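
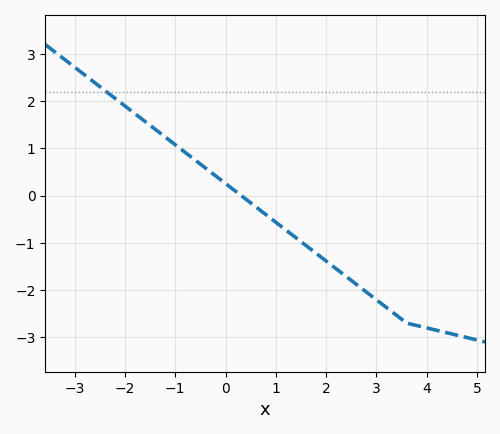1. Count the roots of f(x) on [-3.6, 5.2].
1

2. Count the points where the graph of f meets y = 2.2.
1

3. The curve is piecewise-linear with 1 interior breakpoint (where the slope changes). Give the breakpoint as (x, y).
(3.6, -2.7)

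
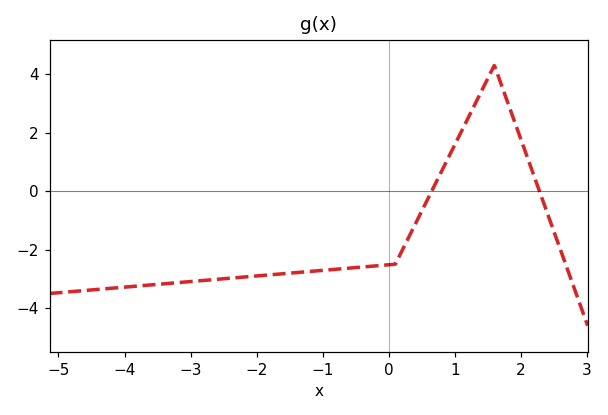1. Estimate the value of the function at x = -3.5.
-3.2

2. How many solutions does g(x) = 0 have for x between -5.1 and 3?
2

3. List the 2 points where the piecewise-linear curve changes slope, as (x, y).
(0.1, -2.5); (1.6, 4.3)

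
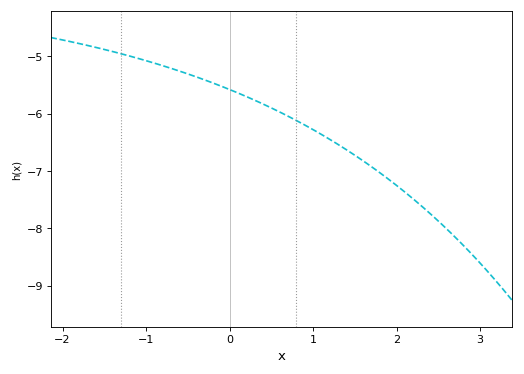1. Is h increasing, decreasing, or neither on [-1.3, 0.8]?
decreasing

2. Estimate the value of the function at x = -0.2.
-5.5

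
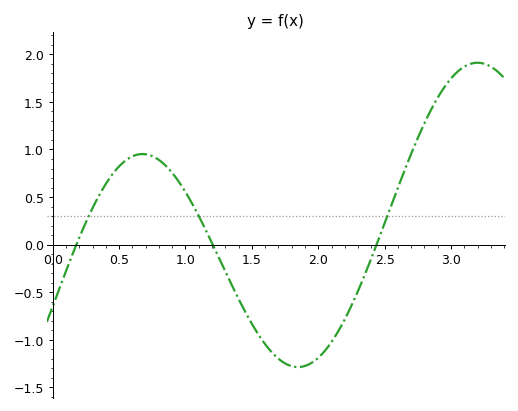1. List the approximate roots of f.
0.2, 1.2, 2.45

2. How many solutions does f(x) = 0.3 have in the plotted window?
3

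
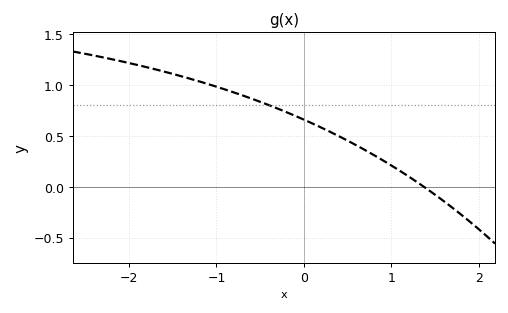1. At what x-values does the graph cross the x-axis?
1.4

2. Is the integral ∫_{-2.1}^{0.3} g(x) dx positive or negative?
positive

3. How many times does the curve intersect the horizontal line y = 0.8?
1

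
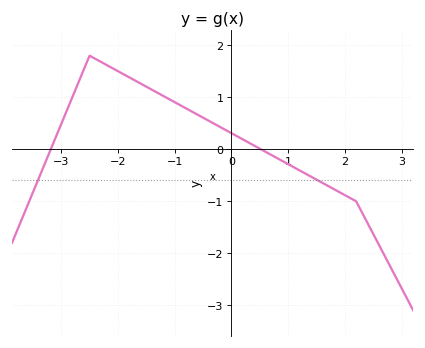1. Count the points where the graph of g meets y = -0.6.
2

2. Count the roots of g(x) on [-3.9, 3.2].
2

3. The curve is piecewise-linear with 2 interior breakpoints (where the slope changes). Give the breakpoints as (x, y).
(-2.5, 1.8); (2.2, -1)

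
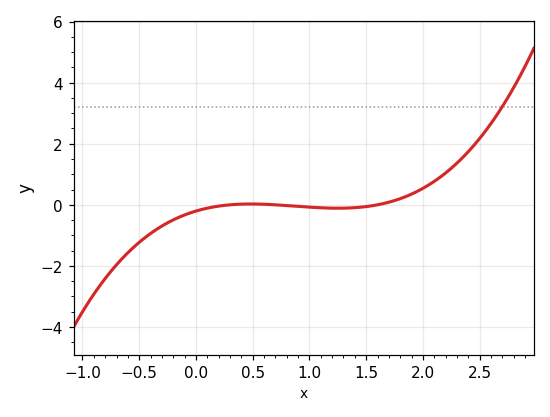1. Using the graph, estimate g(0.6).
0.018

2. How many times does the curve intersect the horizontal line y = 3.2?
1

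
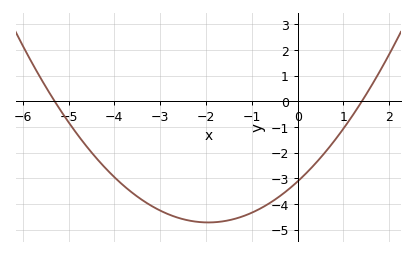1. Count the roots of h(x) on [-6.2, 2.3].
2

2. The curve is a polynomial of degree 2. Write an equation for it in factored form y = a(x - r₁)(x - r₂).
y = 0.42(x + 5.3)(x - 1.4)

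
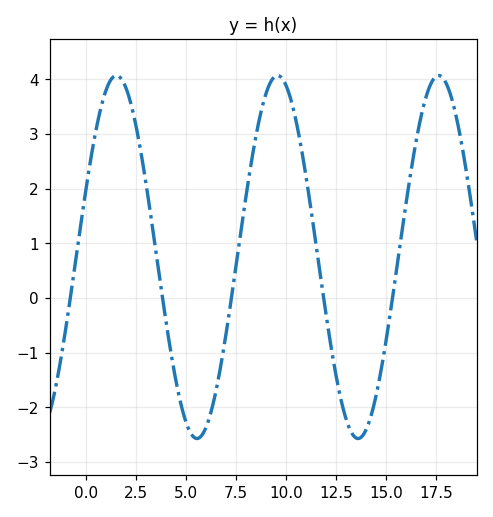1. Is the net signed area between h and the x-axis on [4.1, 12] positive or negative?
positive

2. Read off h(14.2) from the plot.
-2.21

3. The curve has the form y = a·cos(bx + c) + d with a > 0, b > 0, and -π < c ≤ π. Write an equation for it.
y = 3.32cos(0.78x - 1.18) + 0.75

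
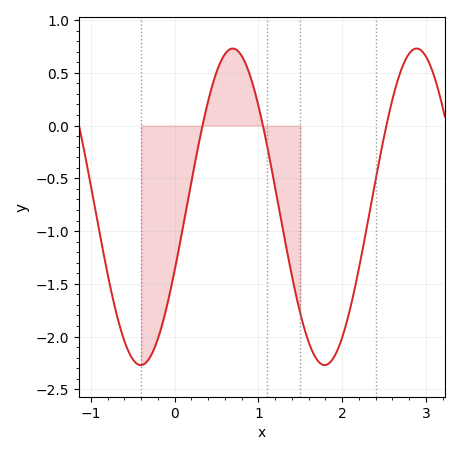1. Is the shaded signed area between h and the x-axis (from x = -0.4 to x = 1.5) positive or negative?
negative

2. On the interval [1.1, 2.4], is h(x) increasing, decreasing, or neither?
neither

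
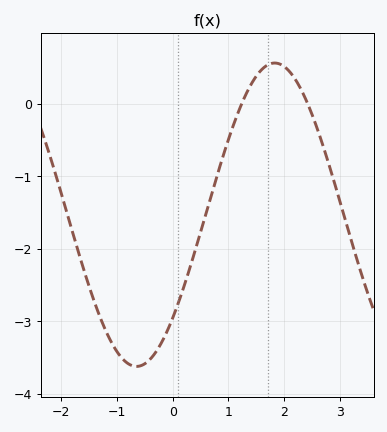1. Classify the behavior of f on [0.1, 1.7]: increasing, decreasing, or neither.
increasing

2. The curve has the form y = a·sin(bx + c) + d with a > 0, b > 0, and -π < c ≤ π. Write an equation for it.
y = 2.09sin(1.27x - 0.75) - 1.53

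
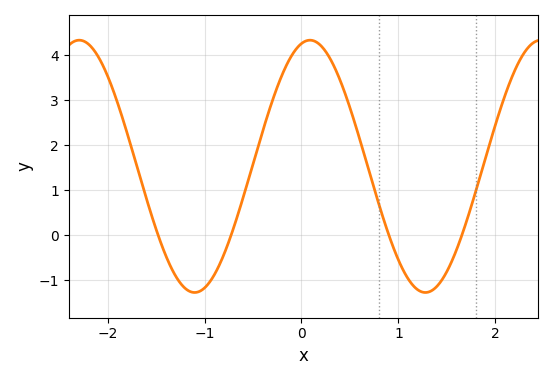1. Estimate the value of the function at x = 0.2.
4.2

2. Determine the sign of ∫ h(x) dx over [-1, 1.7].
positive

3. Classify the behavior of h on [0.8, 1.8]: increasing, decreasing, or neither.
neither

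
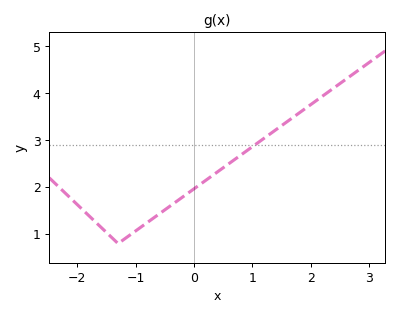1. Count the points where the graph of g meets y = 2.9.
1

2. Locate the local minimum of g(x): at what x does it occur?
-1.3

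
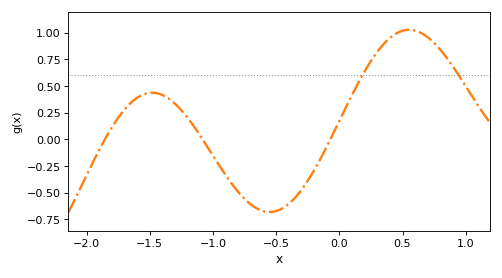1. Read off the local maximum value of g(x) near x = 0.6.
1.02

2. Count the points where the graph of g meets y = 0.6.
2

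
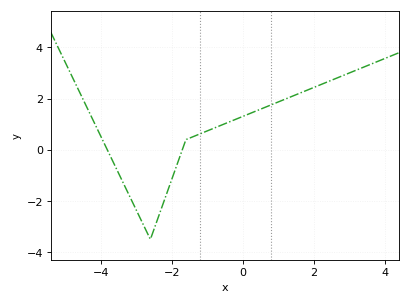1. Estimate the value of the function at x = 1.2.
1.98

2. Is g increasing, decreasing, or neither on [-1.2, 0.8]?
increasing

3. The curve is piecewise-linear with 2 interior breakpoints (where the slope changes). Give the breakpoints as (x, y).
(-2.6, -3.5); (-1.6, 0.4)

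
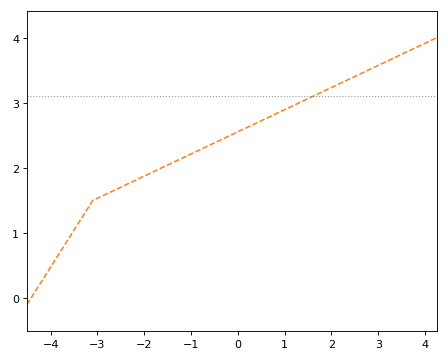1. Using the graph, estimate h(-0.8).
2.28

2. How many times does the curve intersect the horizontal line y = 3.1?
1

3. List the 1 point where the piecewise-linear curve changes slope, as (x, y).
(-3.1, 1.5)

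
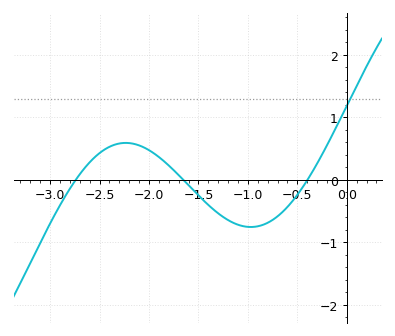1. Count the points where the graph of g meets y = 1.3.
1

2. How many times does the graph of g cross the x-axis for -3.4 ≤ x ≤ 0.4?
3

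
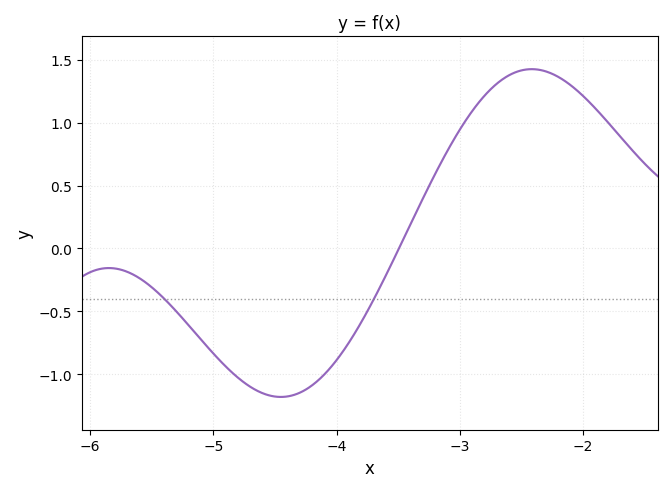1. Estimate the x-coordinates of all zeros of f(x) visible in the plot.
-3.49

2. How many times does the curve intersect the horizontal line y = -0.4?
2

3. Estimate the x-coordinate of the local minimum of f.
-4.45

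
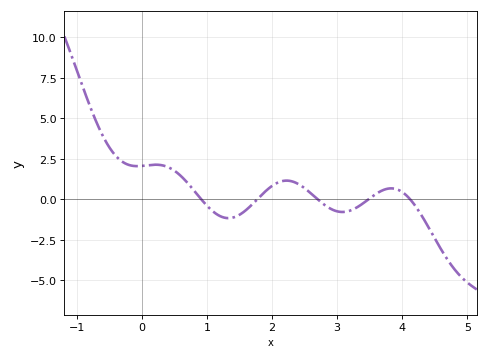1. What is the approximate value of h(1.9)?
0.495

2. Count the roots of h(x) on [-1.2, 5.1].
5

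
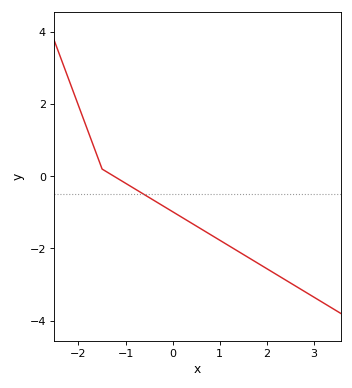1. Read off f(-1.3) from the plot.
0.042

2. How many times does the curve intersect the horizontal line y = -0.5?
1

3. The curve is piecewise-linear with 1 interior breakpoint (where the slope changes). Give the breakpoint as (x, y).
(-1.5, 0.2)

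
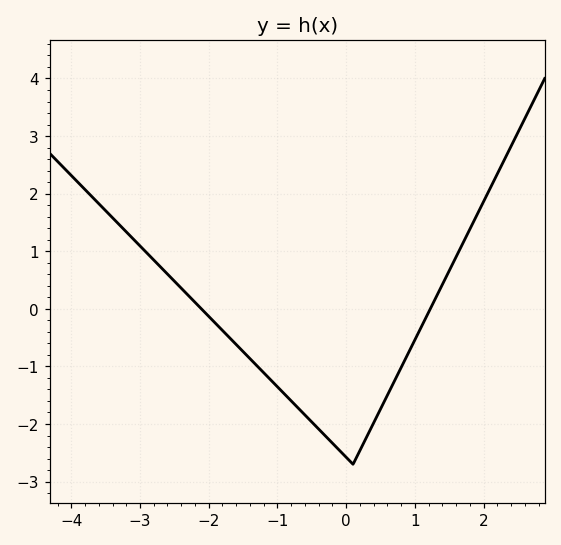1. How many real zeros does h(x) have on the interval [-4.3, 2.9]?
2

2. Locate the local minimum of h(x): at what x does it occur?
0.101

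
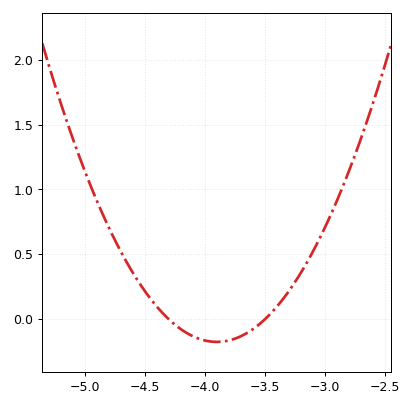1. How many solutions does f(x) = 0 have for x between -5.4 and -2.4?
2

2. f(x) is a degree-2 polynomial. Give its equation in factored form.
y = 1.09(x + 4.3)(x + 3.5)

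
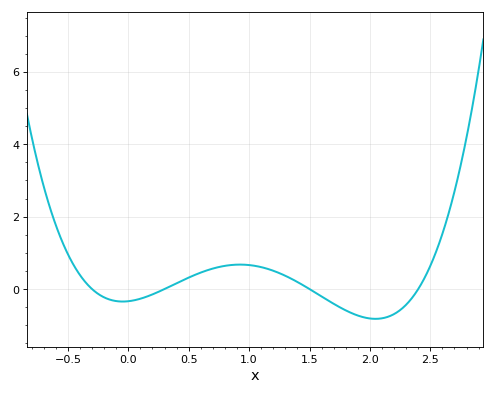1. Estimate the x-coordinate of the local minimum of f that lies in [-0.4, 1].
-0.046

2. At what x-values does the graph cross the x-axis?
-0.3, 0.3, 1.5, 2.4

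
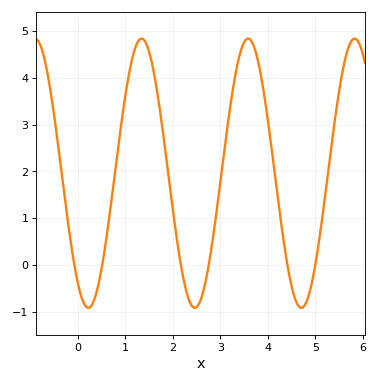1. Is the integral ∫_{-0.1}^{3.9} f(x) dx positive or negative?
positive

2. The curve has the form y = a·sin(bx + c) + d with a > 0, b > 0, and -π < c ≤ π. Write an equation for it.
y = 2.88sin(2.8x - 2.18) + 1.96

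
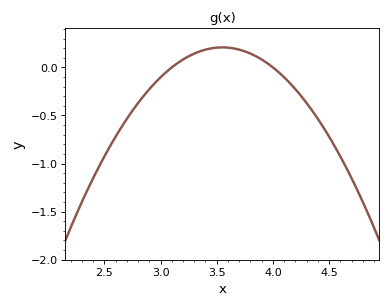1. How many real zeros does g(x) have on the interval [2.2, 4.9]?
2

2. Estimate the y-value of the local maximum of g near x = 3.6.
0.2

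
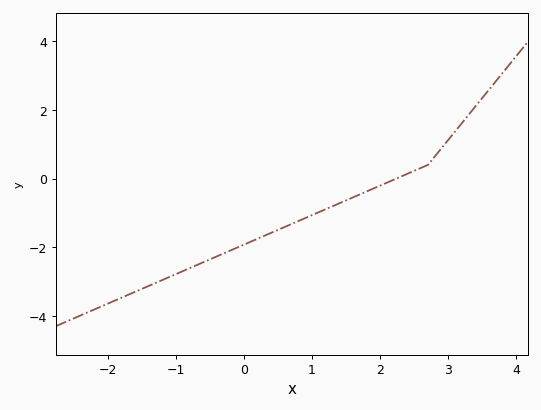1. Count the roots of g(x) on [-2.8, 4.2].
1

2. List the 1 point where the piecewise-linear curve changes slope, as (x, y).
(2.7, 0.4)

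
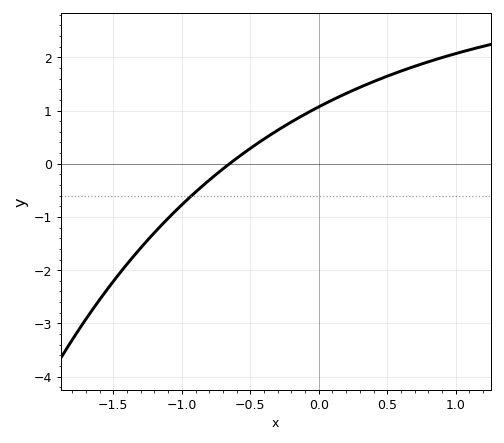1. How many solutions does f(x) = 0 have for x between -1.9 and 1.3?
1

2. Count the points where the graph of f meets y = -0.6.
1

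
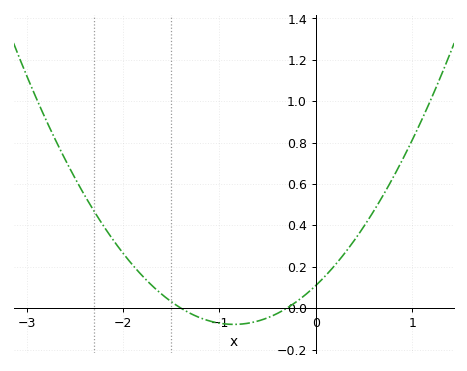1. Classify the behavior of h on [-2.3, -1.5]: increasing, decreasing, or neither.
decreasing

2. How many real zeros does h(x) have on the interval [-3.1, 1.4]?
2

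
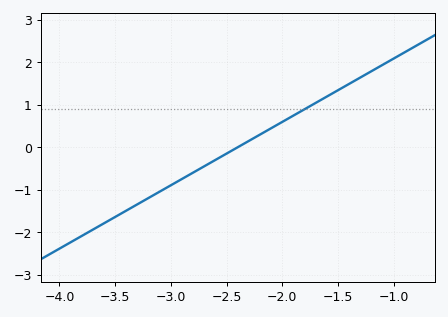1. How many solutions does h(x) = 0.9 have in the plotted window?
1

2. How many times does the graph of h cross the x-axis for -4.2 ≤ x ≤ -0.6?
1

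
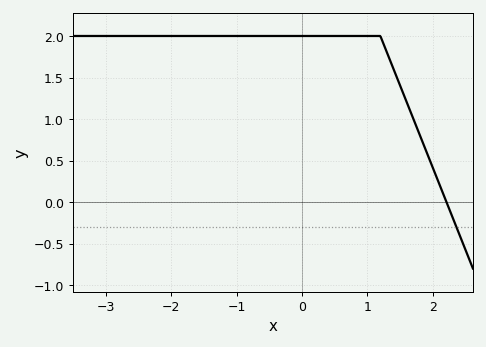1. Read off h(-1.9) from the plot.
2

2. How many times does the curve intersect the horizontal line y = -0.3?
1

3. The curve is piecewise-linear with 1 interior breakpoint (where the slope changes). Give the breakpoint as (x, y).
(1.2, 2)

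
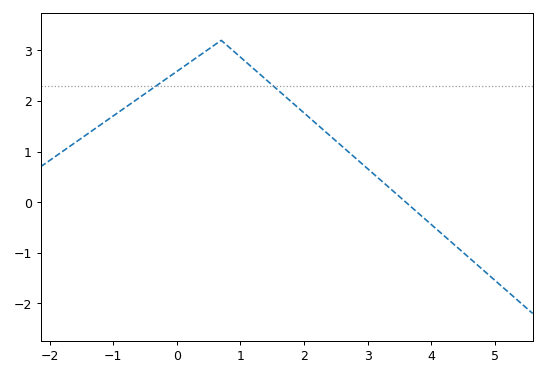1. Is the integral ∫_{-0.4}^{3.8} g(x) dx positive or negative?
positive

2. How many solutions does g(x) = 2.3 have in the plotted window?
2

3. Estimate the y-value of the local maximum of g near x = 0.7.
3.2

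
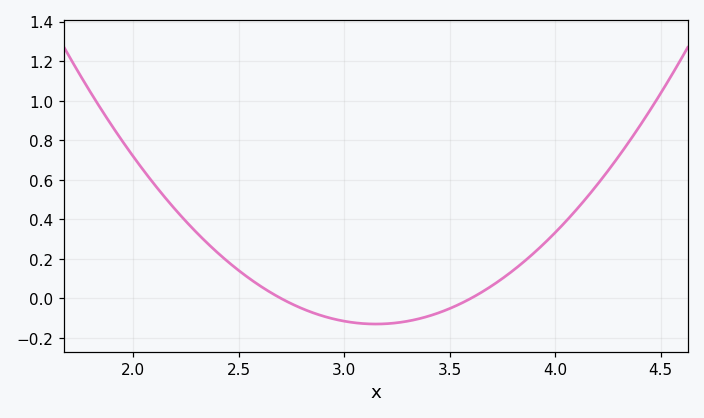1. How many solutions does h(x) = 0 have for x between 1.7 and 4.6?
2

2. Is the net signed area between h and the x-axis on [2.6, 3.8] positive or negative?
negative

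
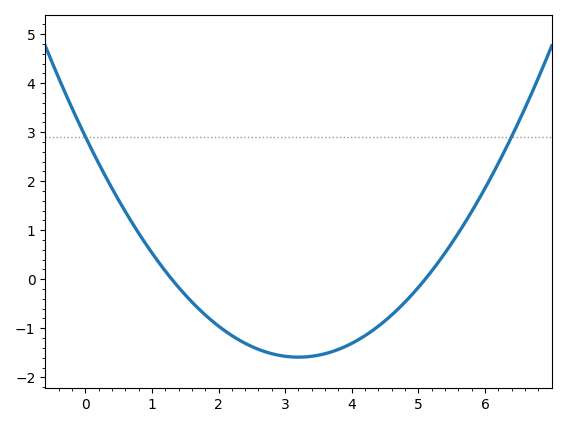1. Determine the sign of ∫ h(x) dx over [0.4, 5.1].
negative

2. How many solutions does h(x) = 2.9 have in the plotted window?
2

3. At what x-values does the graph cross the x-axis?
1.3, 5.1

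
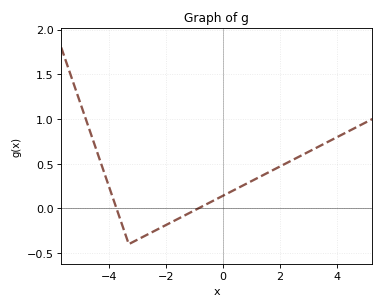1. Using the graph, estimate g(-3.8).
0.065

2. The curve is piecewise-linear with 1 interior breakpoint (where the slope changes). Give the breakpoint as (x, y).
(-3.3, -0.4)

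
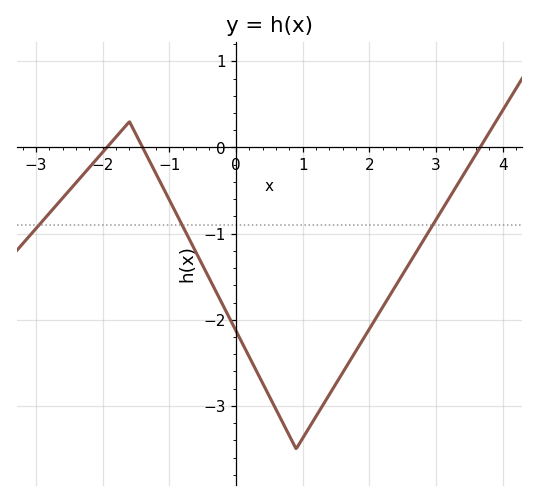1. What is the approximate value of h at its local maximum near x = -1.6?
0.3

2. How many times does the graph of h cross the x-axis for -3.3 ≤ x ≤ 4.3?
3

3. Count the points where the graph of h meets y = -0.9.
3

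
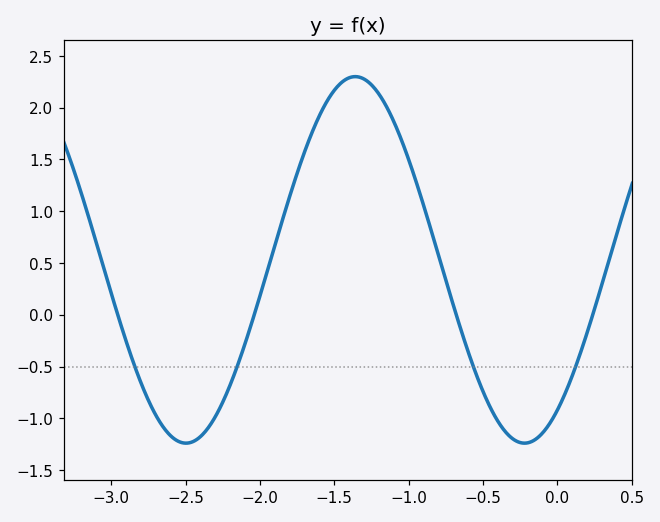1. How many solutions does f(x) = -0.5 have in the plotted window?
4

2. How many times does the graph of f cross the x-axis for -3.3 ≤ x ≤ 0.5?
4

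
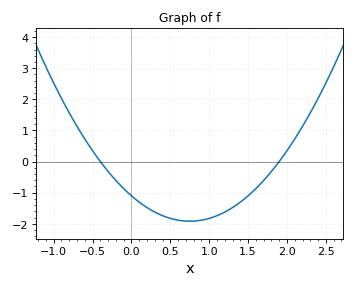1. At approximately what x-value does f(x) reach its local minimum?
0.75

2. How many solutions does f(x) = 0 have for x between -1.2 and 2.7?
2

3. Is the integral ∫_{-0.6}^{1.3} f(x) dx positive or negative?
negative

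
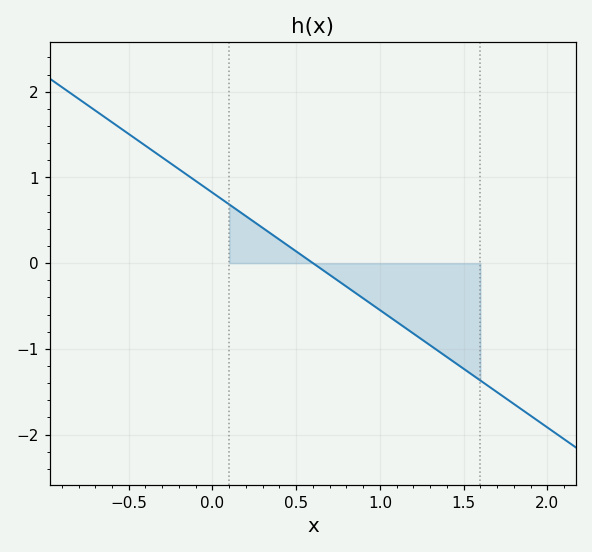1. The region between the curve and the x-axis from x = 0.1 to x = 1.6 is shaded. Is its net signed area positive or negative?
negative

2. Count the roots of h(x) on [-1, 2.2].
1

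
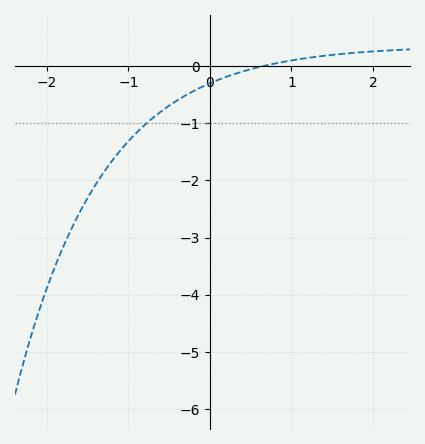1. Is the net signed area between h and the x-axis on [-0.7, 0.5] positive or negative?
negative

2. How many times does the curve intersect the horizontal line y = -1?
1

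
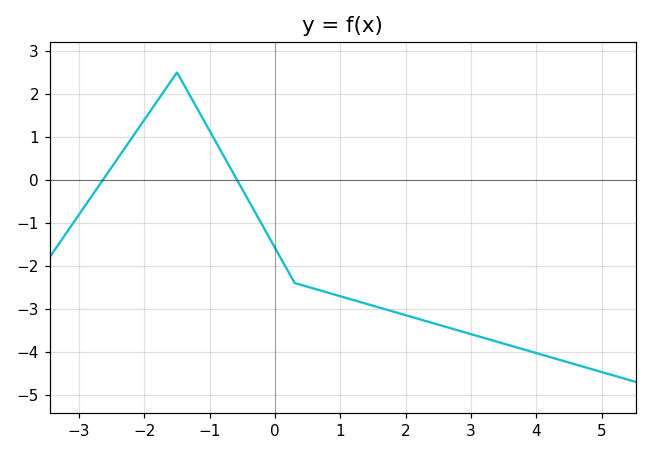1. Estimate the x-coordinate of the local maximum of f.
-1.4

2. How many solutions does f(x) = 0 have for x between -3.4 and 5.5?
2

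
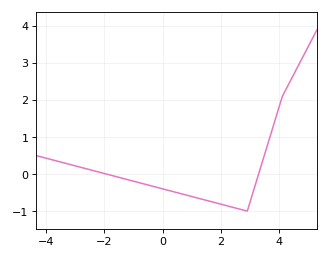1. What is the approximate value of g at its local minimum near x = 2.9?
-0.999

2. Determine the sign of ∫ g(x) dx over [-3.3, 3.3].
negative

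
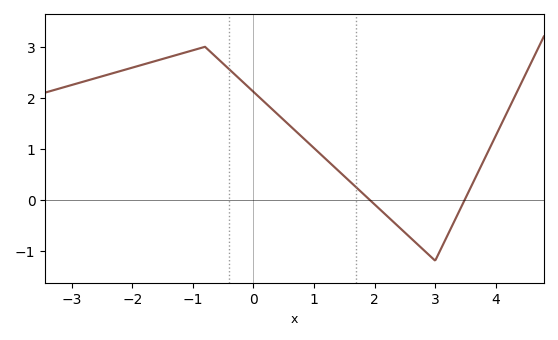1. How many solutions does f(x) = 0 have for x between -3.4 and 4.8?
2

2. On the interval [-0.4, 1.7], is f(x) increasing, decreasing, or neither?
decreasing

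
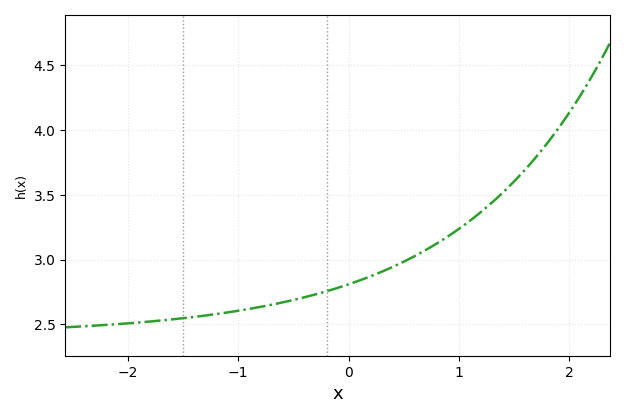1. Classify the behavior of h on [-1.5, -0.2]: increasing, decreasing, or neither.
increasing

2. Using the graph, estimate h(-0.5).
2.7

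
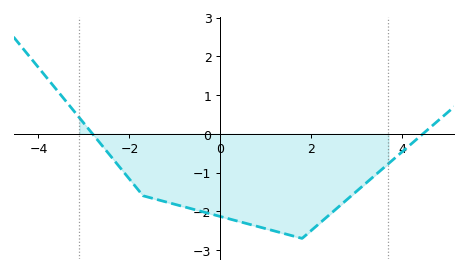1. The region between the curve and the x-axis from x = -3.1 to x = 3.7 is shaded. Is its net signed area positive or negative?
negative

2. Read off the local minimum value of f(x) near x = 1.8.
-2.7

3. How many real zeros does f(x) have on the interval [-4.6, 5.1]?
2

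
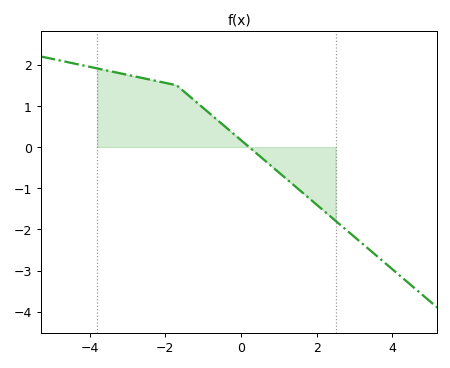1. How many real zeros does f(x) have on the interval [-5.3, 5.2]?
1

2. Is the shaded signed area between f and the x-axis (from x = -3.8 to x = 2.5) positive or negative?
positive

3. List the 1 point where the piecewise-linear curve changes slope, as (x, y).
(-1.7, 1.5)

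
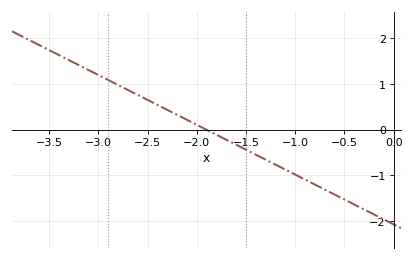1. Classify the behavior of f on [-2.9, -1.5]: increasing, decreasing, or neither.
decreasing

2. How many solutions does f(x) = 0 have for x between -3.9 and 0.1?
1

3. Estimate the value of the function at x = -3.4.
1.6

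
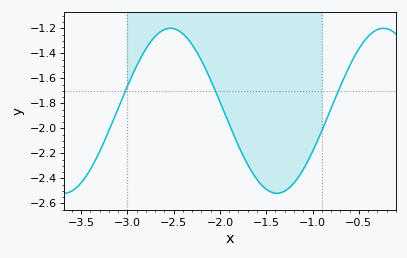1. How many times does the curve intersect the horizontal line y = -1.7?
3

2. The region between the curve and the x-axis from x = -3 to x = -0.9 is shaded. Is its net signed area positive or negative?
negative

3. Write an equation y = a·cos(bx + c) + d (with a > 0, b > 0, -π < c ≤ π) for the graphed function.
y = 0.66cos(2.73x + 0.64) - 1.86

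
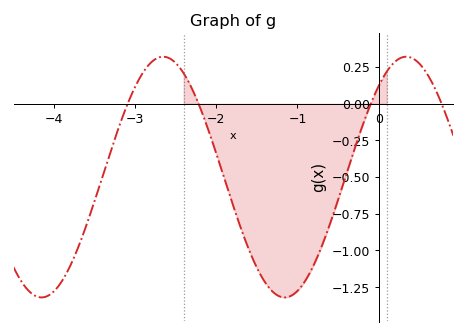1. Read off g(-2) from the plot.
-0.338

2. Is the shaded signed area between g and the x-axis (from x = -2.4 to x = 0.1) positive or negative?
negative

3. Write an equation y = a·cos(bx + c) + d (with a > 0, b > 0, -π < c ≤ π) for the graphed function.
y = 0.82cos(2.1x - 0.712) - 0.5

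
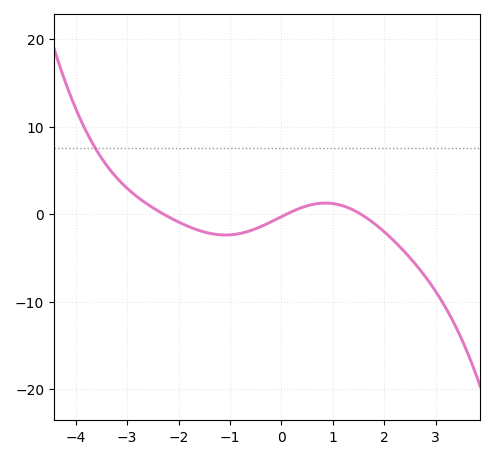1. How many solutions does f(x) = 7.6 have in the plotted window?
1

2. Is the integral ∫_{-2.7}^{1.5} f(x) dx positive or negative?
negative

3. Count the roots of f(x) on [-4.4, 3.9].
3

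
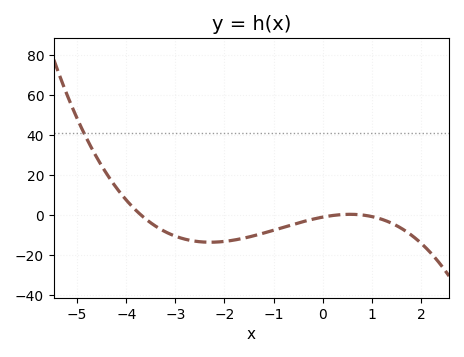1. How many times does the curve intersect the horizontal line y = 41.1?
1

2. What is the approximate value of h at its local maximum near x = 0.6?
0.322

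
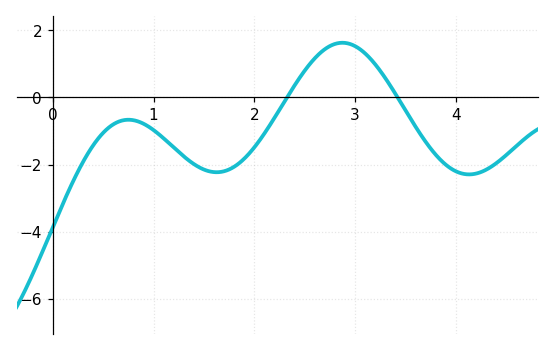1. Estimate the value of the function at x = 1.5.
-2.2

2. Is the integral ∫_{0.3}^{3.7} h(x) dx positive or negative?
negative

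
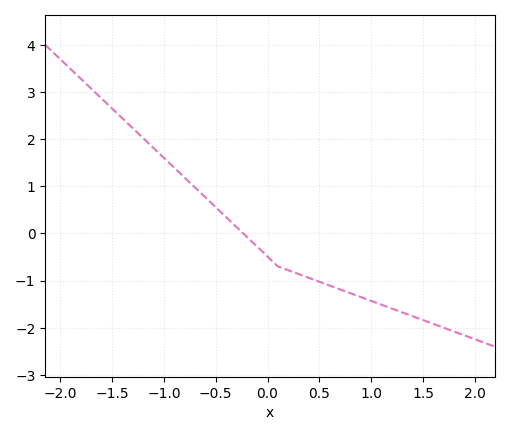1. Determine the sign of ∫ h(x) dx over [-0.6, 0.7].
negative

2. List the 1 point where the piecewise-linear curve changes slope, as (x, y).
(0.1, -0.7)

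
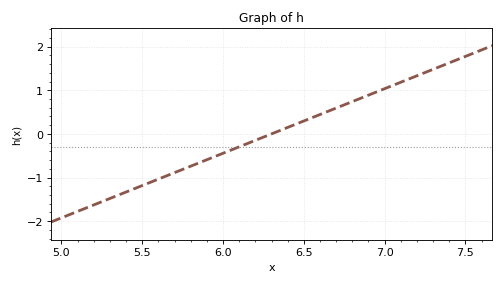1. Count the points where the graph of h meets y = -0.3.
1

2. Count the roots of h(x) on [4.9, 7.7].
1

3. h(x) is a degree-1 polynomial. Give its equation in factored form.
y = 1.48(x - 6.3)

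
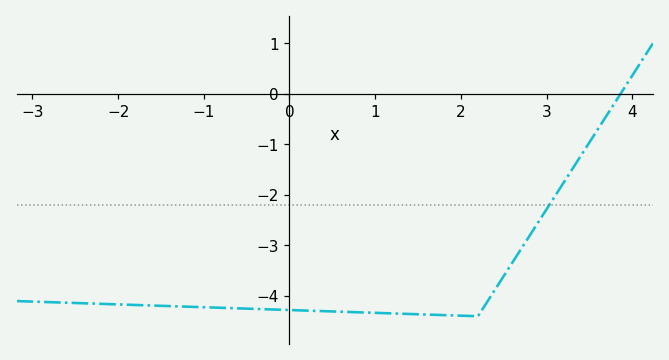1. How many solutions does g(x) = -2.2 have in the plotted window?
1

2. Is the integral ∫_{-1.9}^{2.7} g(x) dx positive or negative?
negative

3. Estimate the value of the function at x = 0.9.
-4.3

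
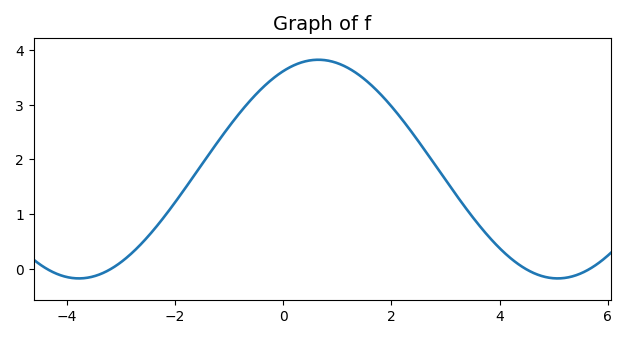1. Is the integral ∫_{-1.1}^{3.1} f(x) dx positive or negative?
positive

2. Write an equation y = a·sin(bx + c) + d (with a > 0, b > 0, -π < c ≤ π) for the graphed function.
y = 2sin(0.71x + 1.1) + 1.82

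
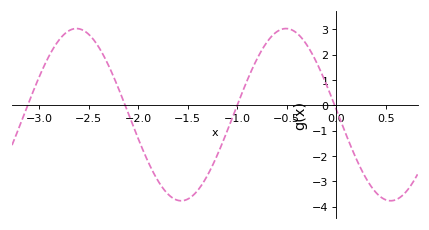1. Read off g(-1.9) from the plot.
-2.2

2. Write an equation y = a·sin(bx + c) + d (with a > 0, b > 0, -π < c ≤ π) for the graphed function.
y = 3.4sin(3x + 3.1) - 0.37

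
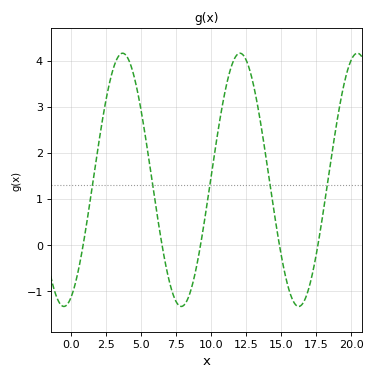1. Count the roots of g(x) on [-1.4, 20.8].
5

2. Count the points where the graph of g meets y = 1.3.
5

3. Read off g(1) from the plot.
0.212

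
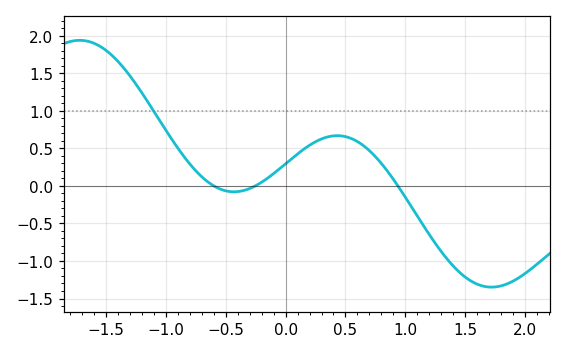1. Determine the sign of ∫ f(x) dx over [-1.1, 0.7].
positive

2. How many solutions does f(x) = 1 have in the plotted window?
1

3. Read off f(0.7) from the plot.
0.45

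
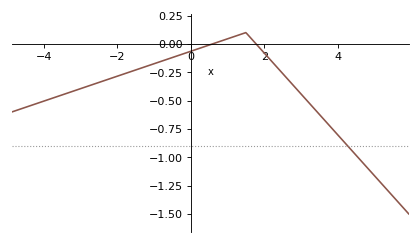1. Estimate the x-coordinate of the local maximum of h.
1.4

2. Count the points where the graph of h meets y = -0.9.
1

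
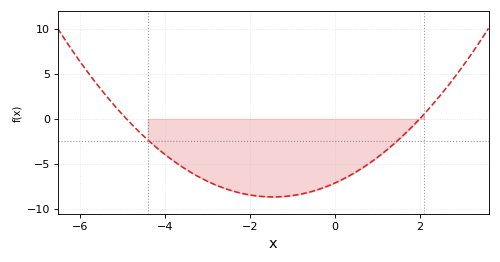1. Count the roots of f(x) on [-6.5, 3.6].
2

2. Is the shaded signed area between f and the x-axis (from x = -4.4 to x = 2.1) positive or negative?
negative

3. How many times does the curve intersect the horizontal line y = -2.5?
2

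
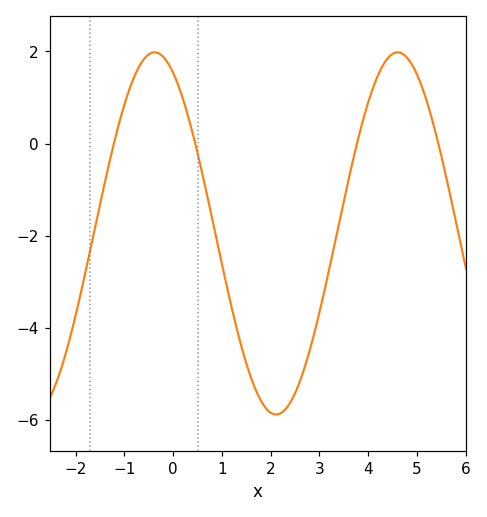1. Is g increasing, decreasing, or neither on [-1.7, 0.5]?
neither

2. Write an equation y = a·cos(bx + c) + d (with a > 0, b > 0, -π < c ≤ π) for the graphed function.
y = 3.93cos(1.26x + 0.482) - 1.95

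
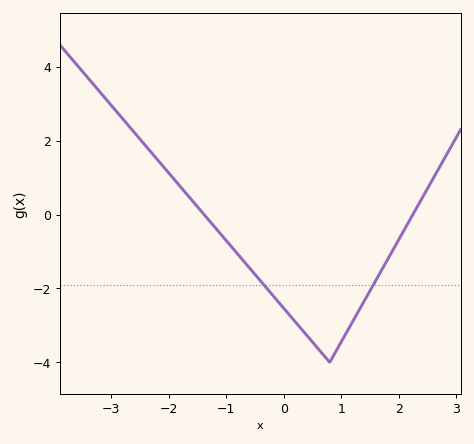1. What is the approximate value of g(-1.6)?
0.4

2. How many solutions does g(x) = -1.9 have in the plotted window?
2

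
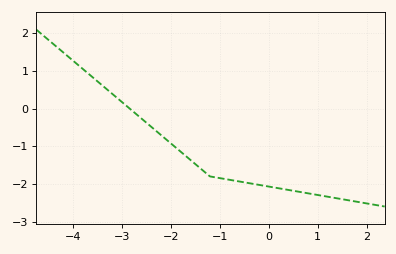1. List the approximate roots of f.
-2.83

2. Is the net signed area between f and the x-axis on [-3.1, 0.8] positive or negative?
negative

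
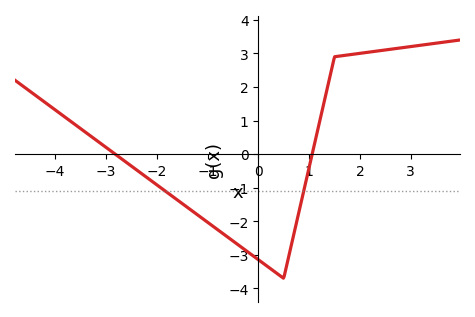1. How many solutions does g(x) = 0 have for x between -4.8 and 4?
2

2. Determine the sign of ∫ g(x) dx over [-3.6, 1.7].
negative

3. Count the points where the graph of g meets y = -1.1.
2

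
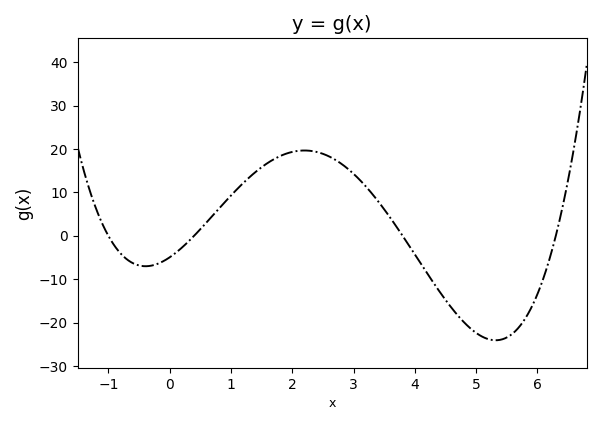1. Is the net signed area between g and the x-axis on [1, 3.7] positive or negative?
positive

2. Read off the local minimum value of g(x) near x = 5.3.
-24.1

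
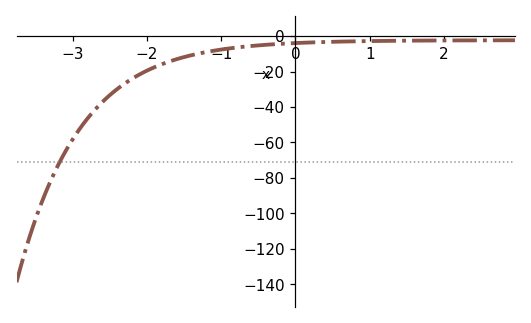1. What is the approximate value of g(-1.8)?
-16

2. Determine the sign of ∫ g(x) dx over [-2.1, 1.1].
negative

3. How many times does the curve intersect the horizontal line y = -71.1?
1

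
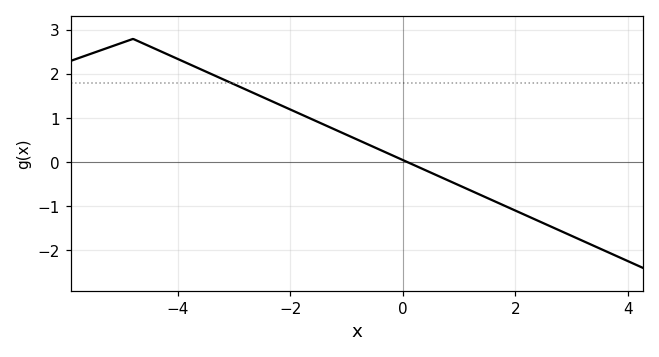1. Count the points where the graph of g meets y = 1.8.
1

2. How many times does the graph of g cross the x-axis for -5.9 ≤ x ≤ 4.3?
1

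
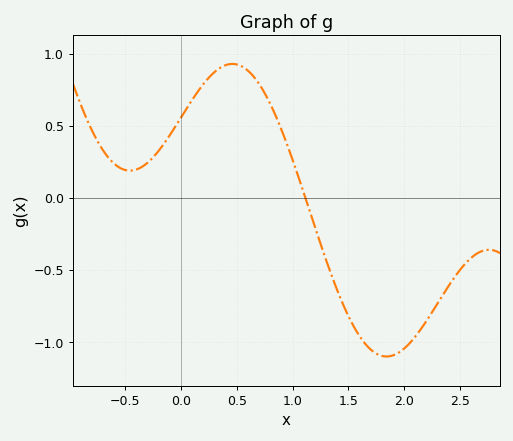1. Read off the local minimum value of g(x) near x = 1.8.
-1.1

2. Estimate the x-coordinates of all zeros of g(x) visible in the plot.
1.1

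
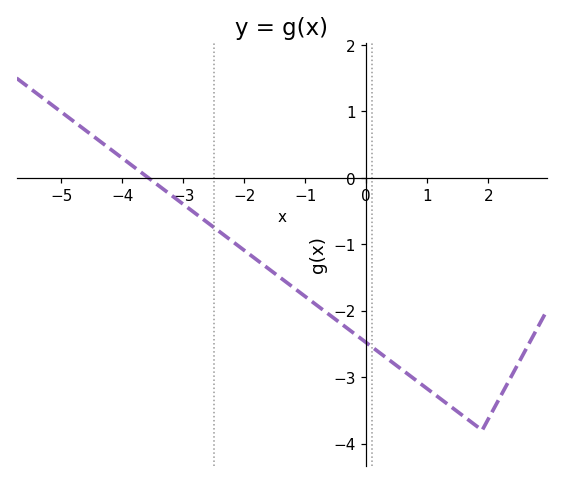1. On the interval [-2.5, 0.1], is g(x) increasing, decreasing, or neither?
decreasing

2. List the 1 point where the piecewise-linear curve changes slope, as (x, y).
(1.9, -3.8)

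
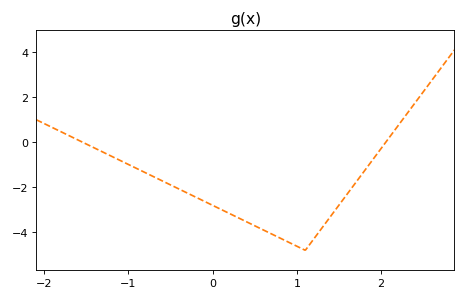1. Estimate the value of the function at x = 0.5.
-3.71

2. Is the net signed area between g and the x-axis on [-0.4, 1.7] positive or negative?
negative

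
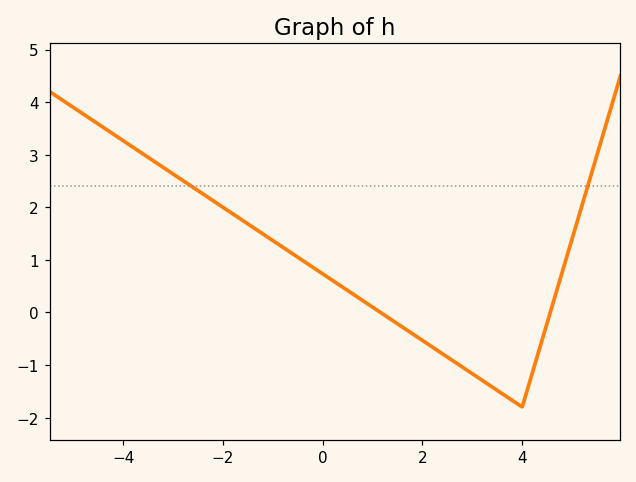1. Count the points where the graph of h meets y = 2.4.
2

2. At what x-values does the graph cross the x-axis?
1.16, 4.56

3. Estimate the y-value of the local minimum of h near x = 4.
-1.8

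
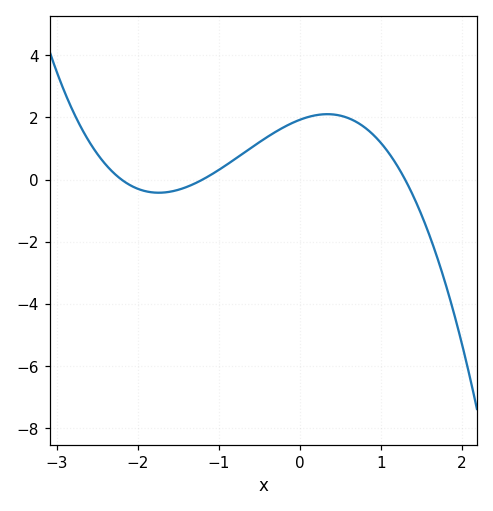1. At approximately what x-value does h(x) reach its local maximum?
0.341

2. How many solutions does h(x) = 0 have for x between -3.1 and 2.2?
3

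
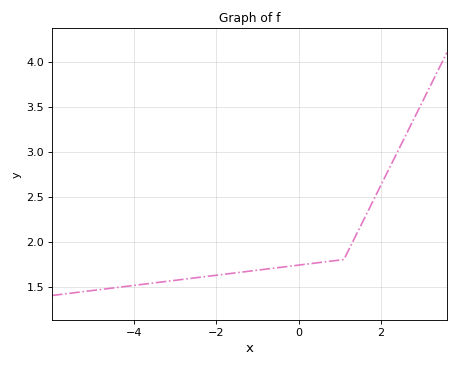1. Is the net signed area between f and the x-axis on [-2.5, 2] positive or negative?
positive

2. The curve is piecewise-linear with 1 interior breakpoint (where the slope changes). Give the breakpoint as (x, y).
(1.1, 1.8)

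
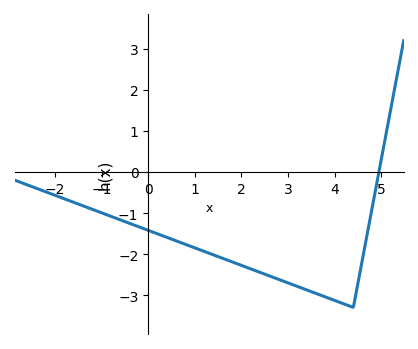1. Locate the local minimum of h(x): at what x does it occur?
4.4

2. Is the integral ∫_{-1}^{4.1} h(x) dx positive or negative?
negative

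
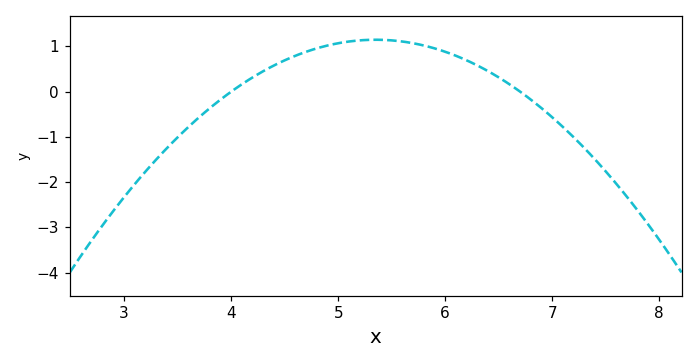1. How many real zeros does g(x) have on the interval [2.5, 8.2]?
2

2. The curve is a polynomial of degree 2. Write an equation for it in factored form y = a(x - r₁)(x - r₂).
y = -0.63(x - 4)(x - 6.7)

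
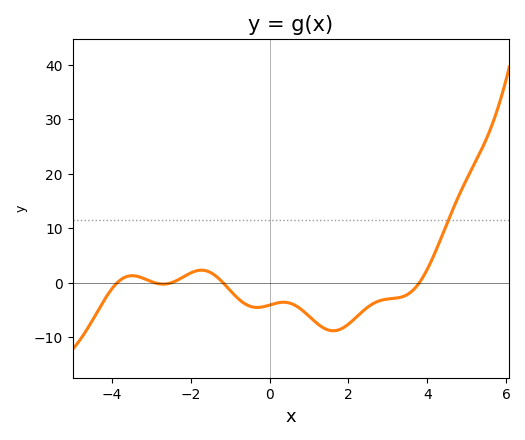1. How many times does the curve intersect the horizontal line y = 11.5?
1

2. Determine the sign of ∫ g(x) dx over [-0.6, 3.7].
negative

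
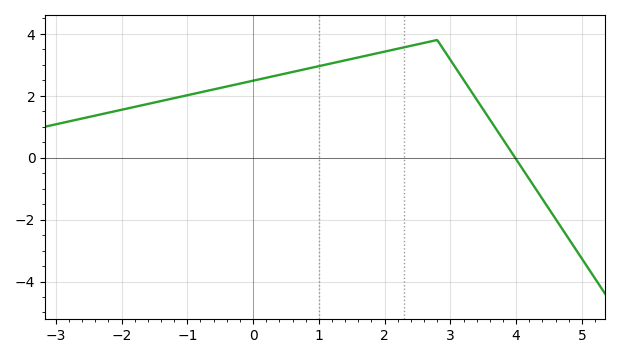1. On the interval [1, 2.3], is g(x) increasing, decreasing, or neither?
increasing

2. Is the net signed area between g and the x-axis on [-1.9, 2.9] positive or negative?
positive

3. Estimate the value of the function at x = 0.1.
2.6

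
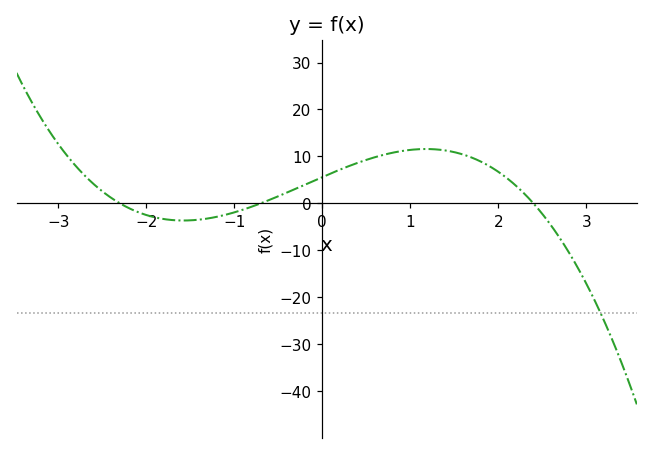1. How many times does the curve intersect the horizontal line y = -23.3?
1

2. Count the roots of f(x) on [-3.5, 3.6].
3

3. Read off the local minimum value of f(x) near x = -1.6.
-3.66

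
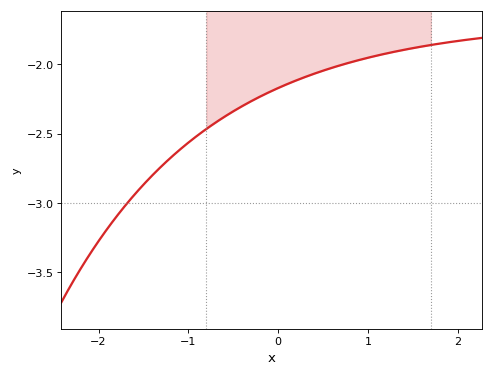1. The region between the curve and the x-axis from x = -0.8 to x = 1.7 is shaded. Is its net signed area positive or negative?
negative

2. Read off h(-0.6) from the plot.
-2.4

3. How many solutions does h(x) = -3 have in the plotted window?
1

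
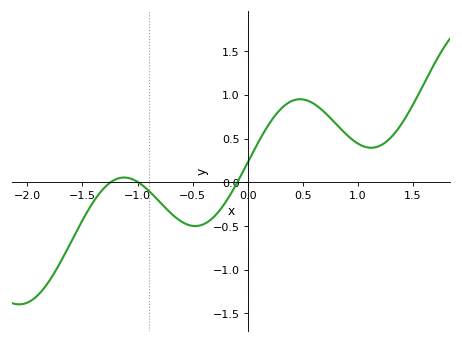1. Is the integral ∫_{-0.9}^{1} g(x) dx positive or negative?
positive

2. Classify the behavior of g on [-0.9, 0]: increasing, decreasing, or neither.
neither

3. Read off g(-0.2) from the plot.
-0.25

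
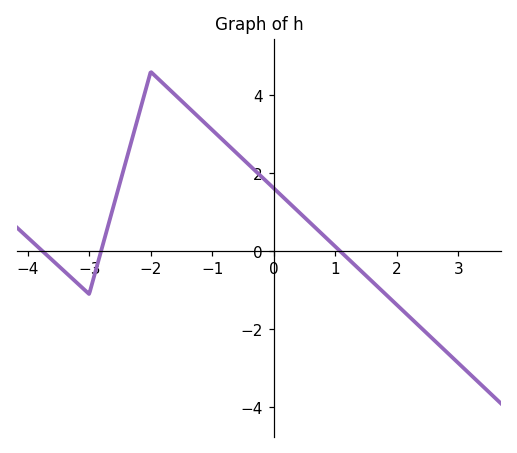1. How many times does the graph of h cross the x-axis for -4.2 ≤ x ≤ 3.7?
3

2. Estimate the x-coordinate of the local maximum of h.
-2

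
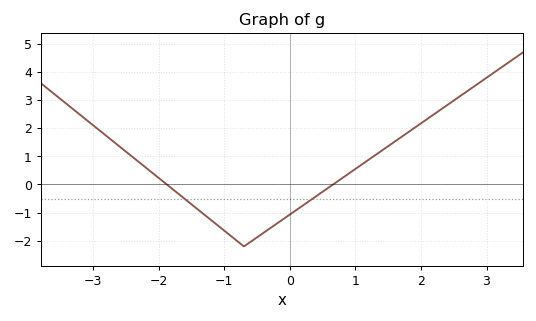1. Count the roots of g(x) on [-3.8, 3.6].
2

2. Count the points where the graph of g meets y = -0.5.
2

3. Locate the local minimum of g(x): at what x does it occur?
-0.701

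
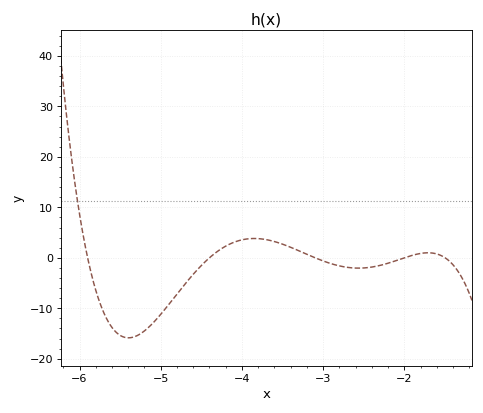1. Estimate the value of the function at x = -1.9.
0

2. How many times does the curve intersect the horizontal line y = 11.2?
1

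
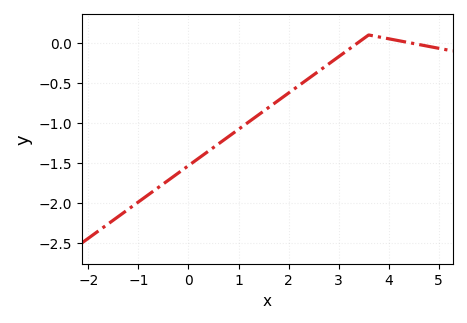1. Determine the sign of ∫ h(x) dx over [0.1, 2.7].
negative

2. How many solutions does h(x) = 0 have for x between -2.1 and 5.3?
2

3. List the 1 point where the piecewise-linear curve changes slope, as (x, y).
(3.6, 0.1)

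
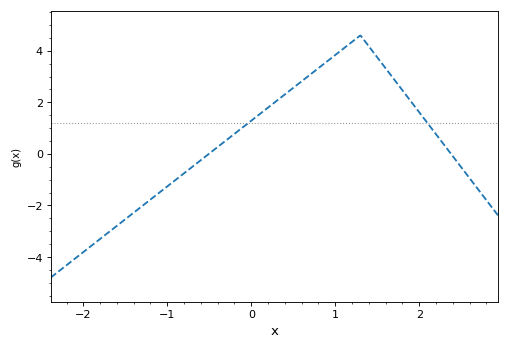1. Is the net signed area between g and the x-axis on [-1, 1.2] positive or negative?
positive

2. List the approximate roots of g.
-0.5, 2.4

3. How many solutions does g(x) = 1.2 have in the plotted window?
2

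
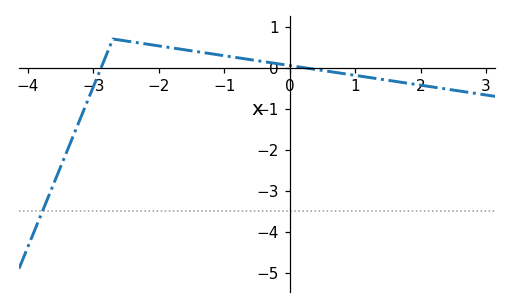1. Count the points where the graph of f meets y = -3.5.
1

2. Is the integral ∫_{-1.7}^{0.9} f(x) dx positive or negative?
positive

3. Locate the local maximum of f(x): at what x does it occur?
-2.7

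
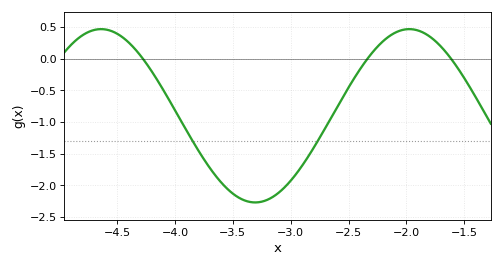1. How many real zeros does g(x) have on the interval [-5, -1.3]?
3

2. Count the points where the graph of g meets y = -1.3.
2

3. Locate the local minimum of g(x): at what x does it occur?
-3.3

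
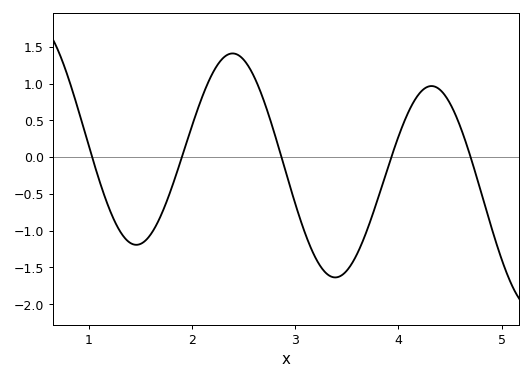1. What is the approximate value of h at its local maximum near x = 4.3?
0.95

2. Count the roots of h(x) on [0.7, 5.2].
5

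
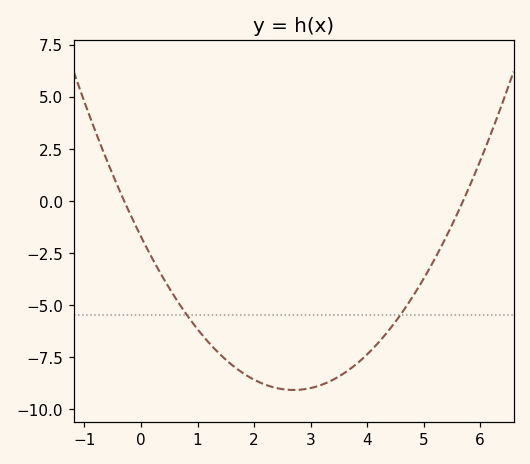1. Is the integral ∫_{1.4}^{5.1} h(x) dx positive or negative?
negative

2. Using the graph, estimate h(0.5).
-4.2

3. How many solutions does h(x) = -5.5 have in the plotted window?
2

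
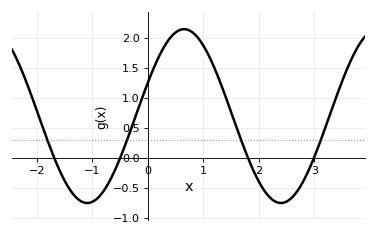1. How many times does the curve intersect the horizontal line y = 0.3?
4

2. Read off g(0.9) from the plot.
2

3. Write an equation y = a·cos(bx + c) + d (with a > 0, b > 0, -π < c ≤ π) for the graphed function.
y = 1.45cos(1.8x - 1.2) + 0.7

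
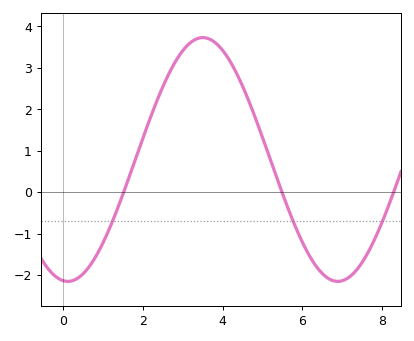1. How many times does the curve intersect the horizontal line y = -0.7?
3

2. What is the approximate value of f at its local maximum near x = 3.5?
3.73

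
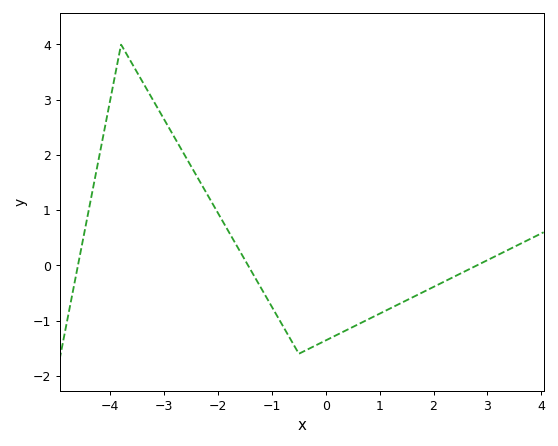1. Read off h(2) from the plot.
-0.4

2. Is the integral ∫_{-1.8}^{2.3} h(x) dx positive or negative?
negative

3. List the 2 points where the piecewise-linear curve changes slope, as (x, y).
(-3.8, 4); (-0.5, -1.6)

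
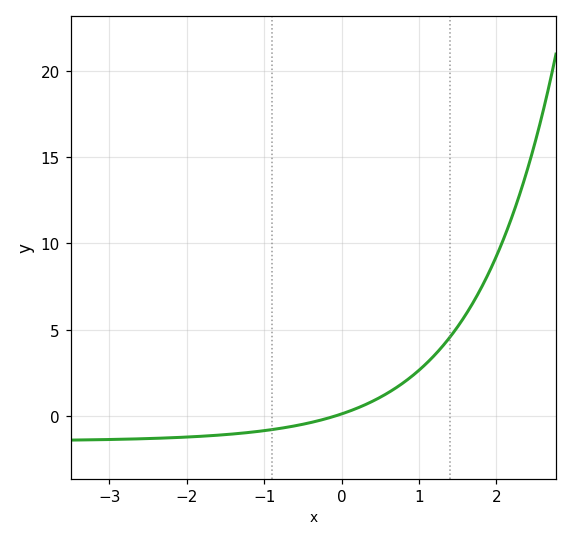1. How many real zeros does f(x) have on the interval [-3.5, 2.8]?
1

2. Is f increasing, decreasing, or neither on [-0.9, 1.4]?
increasing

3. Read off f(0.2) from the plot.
0.5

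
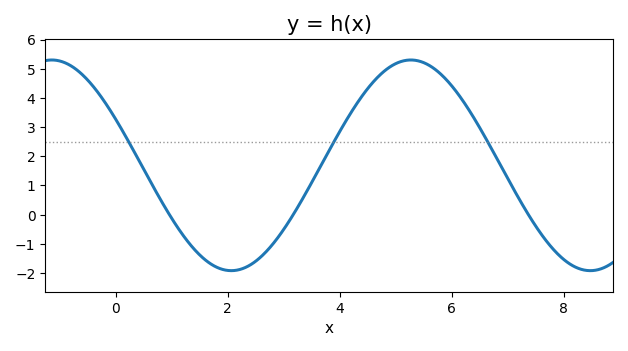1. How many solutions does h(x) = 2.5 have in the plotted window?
3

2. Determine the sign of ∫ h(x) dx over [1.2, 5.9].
positive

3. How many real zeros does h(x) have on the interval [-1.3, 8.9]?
3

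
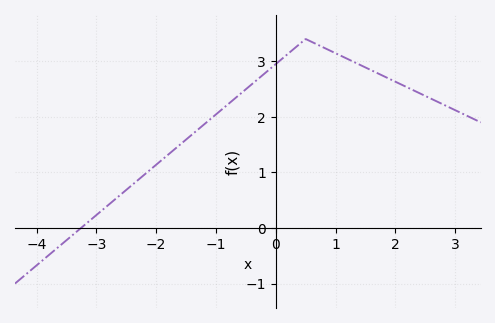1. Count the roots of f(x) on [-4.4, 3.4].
1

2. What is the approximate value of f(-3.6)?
-0.3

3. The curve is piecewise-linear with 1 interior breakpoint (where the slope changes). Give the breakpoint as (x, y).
(0.5, 3.4)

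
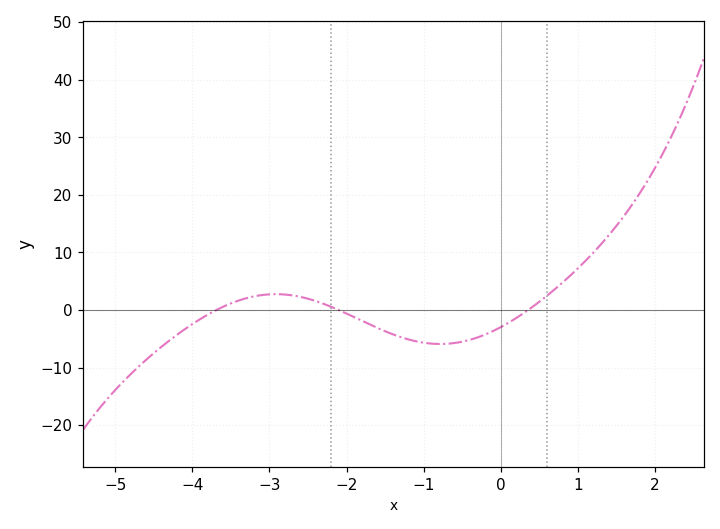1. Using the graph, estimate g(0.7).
4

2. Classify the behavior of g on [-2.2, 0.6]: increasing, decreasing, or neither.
neither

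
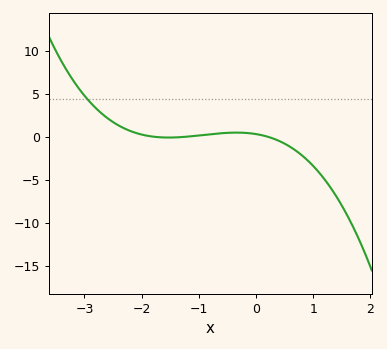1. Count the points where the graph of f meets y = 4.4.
1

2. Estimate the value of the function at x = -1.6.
0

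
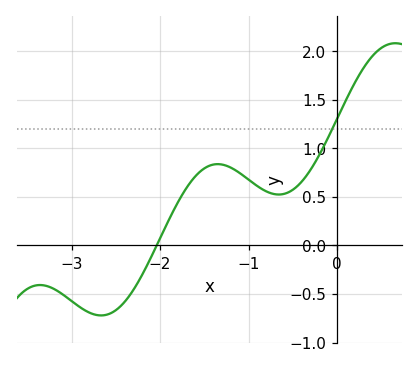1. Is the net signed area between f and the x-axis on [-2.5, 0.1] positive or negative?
positive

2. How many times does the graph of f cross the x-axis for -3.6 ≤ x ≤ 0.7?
1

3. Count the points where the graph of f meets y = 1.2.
1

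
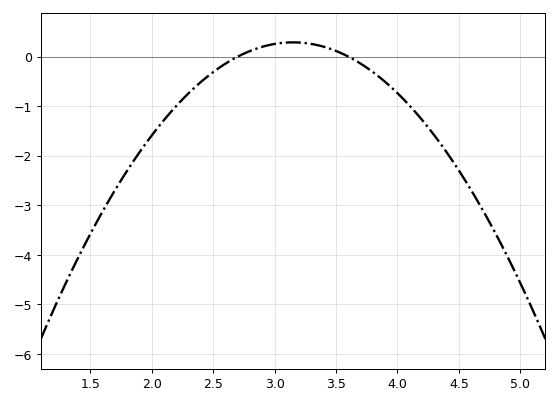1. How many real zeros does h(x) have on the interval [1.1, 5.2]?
2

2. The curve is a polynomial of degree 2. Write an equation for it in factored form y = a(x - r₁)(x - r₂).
y = -1.42(x - 2.7)(x - 3.6)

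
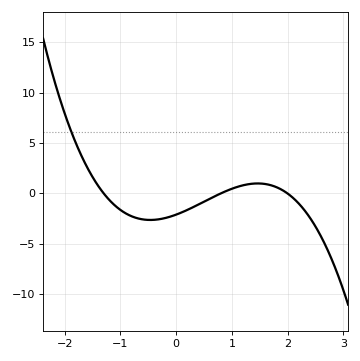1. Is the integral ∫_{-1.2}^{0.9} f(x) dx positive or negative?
negative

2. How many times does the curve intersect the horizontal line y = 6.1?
1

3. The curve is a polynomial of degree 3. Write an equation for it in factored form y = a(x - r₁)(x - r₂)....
y = -1.01(x + 1.3)(x - 0.8)(x - 2)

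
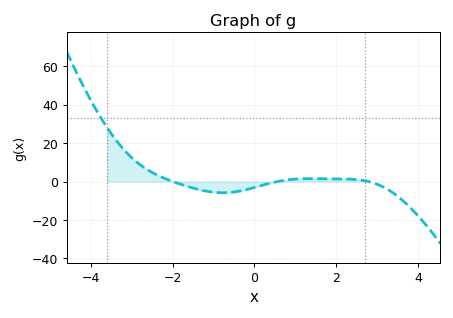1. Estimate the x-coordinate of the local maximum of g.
1.4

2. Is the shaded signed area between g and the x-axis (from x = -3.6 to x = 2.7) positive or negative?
positive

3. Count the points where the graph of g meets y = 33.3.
1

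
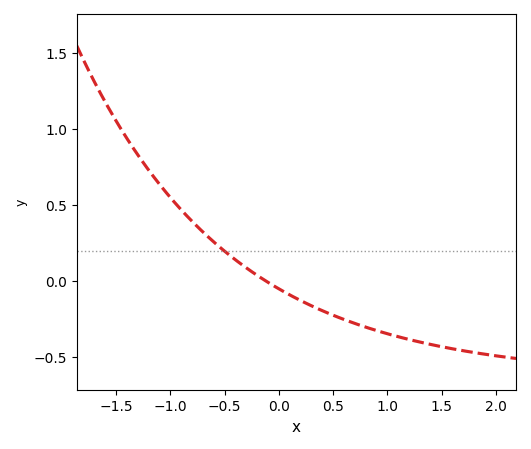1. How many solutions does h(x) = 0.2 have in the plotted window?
1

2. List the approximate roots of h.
-0.1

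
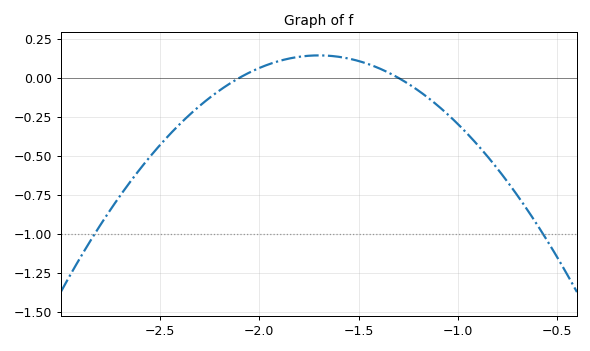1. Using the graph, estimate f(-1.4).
0.063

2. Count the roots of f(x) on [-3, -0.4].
2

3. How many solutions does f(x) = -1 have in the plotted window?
2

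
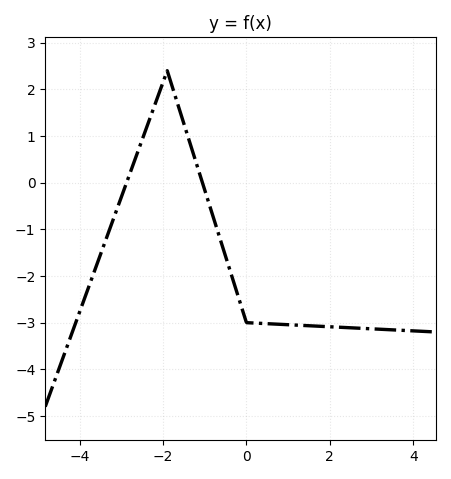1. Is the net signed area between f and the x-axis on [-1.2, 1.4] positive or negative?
negative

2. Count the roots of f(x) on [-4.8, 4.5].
2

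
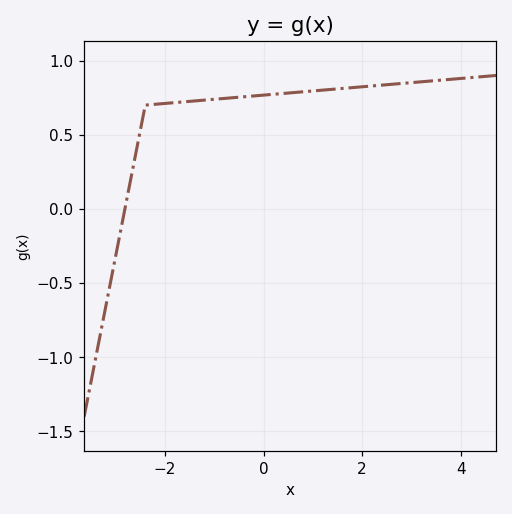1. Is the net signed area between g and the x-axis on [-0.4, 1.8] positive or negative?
positive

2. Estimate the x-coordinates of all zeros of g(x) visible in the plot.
-2.81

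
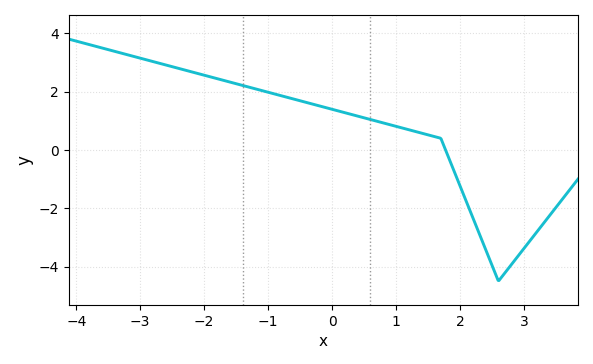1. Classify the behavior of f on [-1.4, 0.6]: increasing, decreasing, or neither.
decreasing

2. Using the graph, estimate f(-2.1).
2.6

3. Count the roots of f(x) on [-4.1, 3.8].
1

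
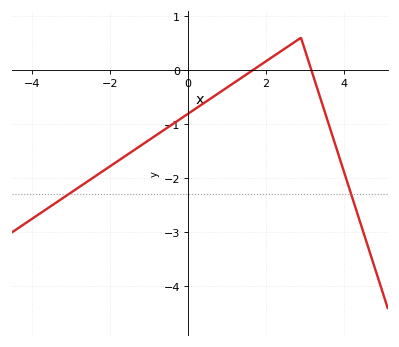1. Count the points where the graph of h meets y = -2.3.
2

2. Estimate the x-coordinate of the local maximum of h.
2.9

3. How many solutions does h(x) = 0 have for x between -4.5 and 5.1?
2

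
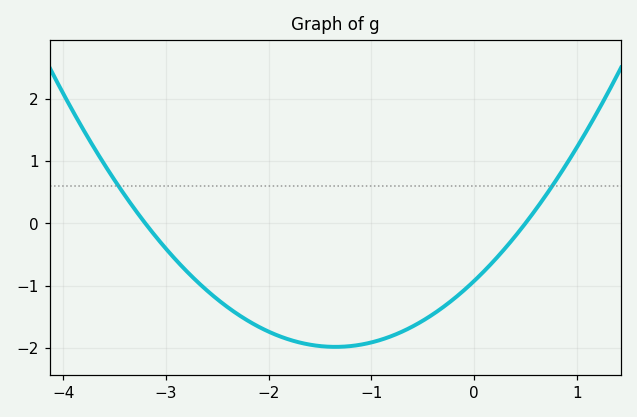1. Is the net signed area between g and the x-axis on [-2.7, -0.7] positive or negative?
negative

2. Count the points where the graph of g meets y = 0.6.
2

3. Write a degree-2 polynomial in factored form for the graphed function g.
y = 0.58(x + 3.2)(x - 0.5)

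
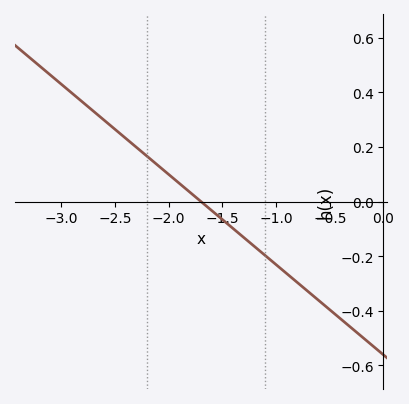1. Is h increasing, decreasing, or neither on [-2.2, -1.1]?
decreasing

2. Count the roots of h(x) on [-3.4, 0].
1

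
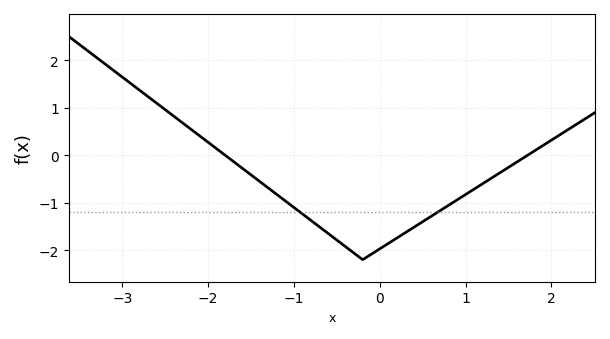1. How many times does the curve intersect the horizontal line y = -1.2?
2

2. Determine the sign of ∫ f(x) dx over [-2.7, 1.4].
negative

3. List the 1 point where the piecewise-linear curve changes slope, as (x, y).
(-0.2, -2.2)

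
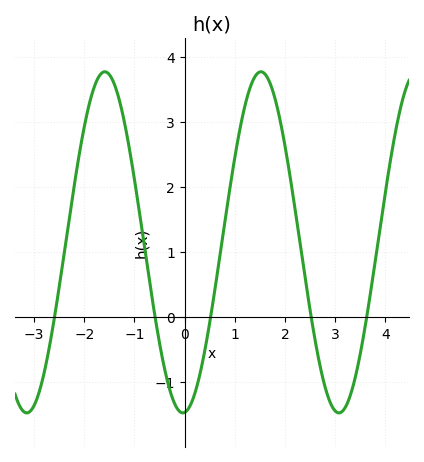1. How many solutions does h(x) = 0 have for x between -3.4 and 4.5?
5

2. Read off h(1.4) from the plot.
3.69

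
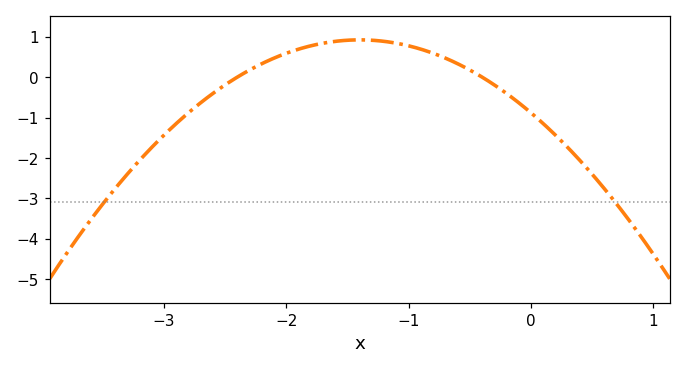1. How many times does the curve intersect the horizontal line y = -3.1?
2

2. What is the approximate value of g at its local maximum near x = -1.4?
0.92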